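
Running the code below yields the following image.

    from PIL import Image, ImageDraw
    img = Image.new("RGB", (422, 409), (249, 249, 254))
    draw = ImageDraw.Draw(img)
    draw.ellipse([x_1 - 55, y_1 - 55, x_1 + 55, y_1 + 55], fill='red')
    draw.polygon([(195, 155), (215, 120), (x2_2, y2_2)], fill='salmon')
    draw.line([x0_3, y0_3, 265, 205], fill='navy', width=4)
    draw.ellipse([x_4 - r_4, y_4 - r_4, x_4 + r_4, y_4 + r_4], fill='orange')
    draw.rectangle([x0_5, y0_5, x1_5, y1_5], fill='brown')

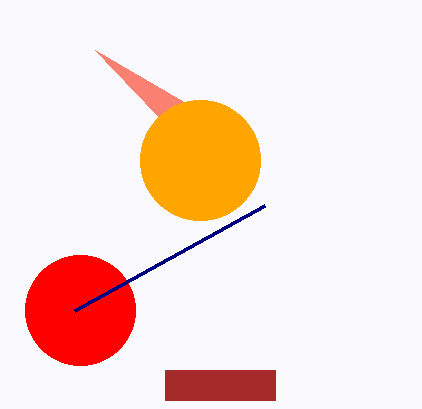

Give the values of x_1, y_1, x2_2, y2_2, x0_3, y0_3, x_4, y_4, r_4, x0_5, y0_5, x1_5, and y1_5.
x_1 = 80
y_1 = 310
x2_2 = 95
y2_2 = 50
x0_3 = 75
y0_3 = 310
x_4 = 200
y_4 = 160
r_4 = 60
x0_5 = 165
y0_5 = 370
x1_5 = 275
y1_5 = 400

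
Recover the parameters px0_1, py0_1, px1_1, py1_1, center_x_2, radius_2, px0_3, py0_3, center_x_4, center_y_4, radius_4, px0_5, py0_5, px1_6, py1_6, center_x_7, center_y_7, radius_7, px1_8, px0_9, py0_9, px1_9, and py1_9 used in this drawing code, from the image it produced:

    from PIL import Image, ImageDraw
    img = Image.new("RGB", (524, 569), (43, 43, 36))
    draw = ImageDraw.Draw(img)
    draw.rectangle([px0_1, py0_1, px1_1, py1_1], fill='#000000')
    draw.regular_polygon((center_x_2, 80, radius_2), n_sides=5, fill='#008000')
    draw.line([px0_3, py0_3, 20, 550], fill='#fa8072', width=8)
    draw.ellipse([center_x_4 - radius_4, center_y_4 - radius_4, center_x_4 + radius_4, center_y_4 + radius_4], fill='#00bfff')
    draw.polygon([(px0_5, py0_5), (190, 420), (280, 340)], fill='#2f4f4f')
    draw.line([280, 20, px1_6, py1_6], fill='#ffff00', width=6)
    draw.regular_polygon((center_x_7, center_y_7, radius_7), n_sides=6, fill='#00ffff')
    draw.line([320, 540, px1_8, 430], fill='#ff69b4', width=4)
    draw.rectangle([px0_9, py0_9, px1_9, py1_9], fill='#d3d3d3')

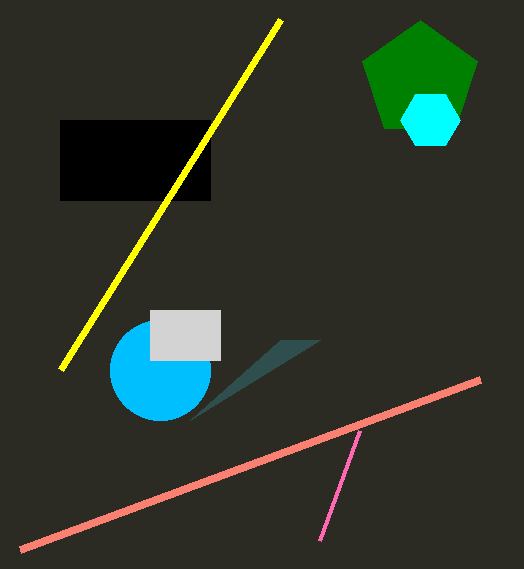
px0_1 = 60; py0_1 = 120; px1_1 = 210; py1_1 = 200; center_x_2 = 420; radius_2 = 60; px0_3 = 480; py0_3 = 380; center_x_4 = 160; center_y_4 = 370; radius_4 = 50; px0_5 = 320; py0_5 = 340; px1_6 = 60; py1_6 = 370; center_x_7 = 430; center_y_7 = 120; radius_7 = 30; px1_8 = 360; px0_9 = 150; py0_9 = 310; px1_9 = 220; py1_9 = 360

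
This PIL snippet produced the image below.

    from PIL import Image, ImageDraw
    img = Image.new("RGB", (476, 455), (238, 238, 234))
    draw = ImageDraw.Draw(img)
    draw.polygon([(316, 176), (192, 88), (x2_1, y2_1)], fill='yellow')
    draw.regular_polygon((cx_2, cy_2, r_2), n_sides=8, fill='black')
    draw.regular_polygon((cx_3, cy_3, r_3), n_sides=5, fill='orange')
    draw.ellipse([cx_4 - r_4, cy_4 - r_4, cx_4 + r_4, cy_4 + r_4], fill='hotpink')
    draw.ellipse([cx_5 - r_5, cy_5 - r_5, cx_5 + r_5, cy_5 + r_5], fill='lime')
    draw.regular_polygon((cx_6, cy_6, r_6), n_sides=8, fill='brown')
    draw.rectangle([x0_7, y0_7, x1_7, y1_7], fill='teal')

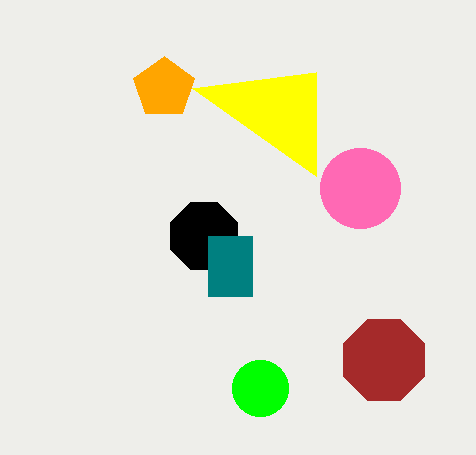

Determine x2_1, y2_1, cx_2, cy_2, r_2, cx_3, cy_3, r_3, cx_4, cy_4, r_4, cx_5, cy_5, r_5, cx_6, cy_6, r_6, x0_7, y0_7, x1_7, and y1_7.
x2_1 = 316
y2_1 = 72
cx_2 = 204
cy_2 = 236
r_2 = 36
cx_3 = 164
cy_3 = 88
r_3 = 32
cx_4 = 360
cy_4 = 188
r_4 = 40
cx_5 = 260
cy_5 = 388
r_5 = 28
cx_6 = 384
cy_6 = 360
r_6 = 44
x0_7 = 208
y0_7 = 236
x1_7 = 252
y1_7 = 296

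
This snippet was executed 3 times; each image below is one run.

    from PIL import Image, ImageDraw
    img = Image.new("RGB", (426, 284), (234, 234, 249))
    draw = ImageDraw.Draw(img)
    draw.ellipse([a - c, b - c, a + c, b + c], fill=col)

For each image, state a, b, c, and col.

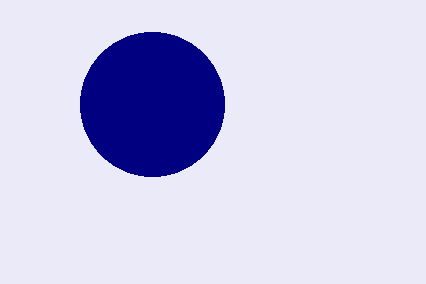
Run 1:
a = 152
b = 104
c = 72
col = 'navy'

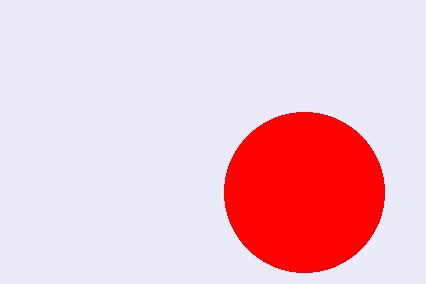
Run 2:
a = 304
b = 192
c = 80
col = 'red'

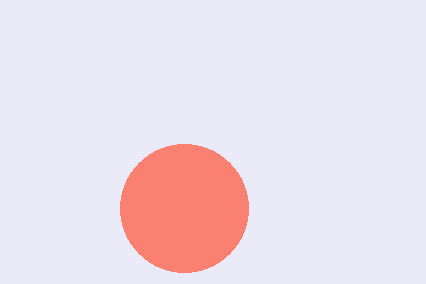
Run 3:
a = 184, b = 208, c = 64, col = 'salmon'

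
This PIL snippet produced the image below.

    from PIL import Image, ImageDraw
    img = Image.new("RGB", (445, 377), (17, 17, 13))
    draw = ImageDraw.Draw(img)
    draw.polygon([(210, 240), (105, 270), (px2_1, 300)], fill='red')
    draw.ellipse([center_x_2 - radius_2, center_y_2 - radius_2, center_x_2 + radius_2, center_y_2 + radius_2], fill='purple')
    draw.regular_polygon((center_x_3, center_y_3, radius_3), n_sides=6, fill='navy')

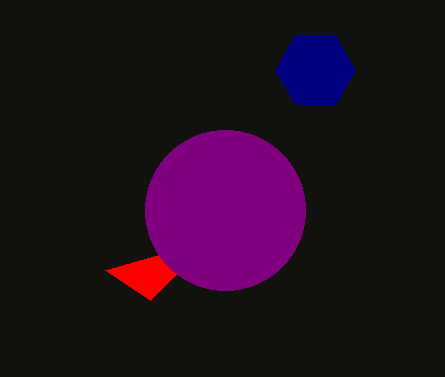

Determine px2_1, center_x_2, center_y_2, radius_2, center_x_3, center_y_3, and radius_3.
px2_1 = 150; center_x_2 = 225; center_y_2 = 210; radius_2 = 80; center_x_3 = 315; center_y_3 = 70; radius_3 = 40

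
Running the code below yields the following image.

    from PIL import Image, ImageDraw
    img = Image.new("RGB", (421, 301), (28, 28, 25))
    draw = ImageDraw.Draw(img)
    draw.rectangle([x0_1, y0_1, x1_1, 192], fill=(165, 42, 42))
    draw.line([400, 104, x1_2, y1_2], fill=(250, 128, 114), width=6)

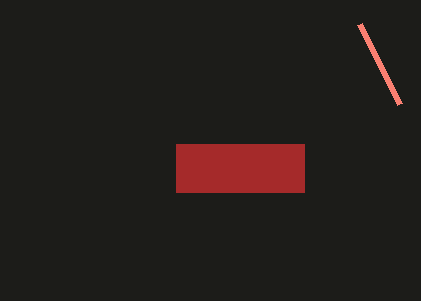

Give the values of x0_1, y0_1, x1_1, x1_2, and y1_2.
x0_1 = 176
y0_1 = 144
x1_1 = 304
x1_2 = 360
y1_2 = 24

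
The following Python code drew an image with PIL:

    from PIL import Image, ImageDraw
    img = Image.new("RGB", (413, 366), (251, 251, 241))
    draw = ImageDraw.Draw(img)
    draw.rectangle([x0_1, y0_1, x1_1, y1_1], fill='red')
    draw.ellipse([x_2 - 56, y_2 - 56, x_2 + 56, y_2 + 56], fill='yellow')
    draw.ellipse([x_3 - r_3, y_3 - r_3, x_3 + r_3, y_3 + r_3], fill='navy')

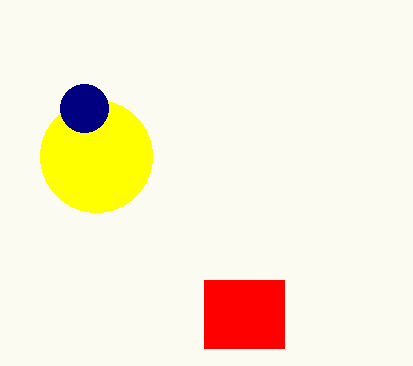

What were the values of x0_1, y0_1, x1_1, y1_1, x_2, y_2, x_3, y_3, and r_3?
x0_1 = 204, y0_1 = 280, x1_1 = 284, y1_1 = 348, x_2 = 96, y_2 = 156, x_3 = 84, y_3 = 108, r_3 = 24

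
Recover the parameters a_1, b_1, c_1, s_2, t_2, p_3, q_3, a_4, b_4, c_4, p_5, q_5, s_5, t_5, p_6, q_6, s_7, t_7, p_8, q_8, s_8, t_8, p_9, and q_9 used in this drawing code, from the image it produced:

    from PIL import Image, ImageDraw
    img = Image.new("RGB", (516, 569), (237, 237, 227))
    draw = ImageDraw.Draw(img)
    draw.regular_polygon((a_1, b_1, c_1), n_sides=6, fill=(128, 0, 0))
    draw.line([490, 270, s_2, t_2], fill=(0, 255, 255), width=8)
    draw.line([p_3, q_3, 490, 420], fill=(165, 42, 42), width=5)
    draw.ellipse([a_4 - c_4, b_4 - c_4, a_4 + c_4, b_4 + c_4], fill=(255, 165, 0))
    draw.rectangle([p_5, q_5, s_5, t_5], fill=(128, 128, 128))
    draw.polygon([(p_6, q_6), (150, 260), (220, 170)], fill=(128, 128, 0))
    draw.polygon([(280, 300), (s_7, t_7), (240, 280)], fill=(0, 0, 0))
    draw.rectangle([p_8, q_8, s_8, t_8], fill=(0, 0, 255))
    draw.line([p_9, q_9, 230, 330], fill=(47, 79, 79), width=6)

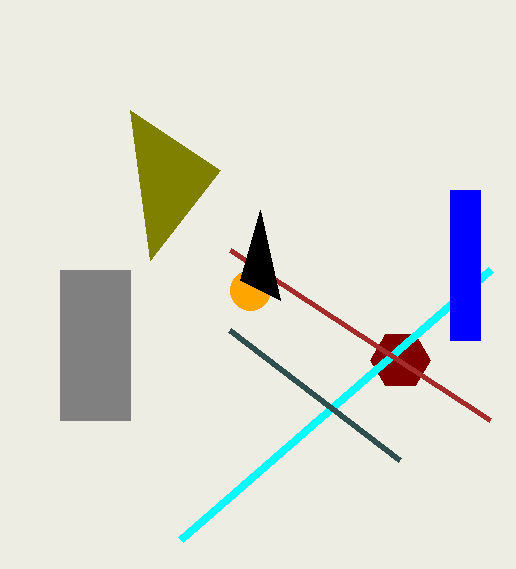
a_1 = 400; b_1 = 360; c_1 = 30; s_2 = 180; t_2 = 540; p_3 = 230; q_3 = 250; a_4 = 250; b_4 = 290; c_4 = 20; p_5 = 60; q_5 = 270; s_5 = 130; t_5 = 420; p_6 = 130; q_6 = 110; s_7 = 260; t_7 = 210; p_8 = 450; q_8 = 190; s_8 = 480; t_8 = 340; p_9 = 400; q_9 = 460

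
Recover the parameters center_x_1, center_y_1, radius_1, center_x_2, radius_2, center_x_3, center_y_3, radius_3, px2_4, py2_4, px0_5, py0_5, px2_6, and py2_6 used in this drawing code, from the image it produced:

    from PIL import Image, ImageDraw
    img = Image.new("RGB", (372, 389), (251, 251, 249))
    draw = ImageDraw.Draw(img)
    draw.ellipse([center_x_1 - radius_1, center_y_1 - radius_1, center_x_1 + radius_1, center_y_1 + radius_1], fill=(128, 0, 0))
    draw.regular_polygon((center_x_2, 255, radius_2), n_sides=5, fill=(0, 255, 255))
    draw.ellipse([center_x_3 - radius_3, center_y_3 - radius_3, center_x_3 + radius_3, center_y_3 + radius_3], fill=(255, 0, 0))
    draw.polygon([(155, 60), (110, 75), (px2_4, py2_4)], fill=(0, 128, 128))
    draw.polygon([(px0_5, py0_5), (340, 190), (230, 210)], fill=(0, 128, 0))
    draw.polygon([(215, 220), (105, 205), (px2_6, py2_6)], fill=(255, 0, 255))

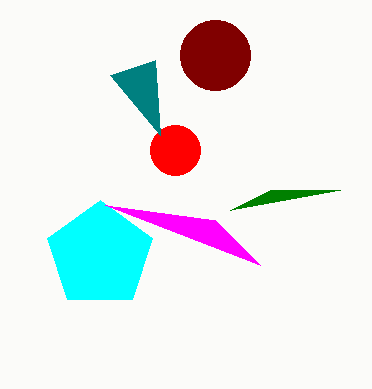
center_x_1 = 215
center_y_1 = 55
radius_1 = 35
center_x_2 = 100
radius_2 = 55
center_x_3 = 175
center_y_3 = 150
radius_3 = 25
px2_4 = 160
py2_4 = 135
px0_5 = 270
py0_5 = 190
px2_6 = 260
py2_6 = 265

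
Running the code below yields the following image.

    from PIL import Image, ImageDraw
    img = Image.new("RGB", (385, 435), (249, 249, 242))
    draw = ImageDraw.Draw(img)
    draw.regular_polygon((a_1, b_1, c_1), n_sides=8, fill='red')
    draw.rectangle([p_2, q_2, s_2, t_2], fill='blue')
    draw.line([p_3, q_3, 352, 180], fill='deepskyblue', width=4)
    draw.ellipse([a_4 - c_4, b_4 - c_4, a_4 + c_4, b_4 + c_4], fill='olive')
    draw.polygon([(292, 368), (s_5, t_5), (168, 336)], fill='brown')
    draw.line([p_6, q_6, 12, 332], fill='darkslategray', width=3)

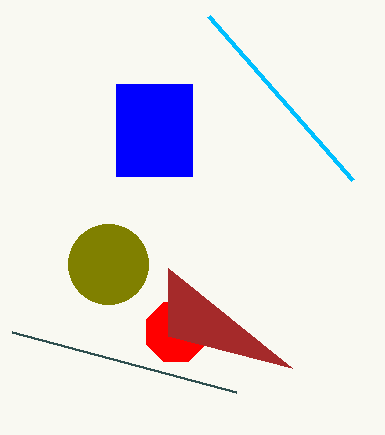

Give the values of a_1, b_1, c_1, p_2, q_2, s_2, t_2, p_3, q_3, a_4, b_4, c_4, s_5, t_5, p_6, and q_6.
a_1 = 176, b_1 = 332, c_1 = 32, p_2 = 116, q_2 = 84, s_2 = 192, t_2 = 176, p_3 = 208, q_3 = 16, a_4 = 108, b_4 = 264, c_4 = 40, s_5 = 168, t_5 = 268, p_6 = 236, q_6 = 392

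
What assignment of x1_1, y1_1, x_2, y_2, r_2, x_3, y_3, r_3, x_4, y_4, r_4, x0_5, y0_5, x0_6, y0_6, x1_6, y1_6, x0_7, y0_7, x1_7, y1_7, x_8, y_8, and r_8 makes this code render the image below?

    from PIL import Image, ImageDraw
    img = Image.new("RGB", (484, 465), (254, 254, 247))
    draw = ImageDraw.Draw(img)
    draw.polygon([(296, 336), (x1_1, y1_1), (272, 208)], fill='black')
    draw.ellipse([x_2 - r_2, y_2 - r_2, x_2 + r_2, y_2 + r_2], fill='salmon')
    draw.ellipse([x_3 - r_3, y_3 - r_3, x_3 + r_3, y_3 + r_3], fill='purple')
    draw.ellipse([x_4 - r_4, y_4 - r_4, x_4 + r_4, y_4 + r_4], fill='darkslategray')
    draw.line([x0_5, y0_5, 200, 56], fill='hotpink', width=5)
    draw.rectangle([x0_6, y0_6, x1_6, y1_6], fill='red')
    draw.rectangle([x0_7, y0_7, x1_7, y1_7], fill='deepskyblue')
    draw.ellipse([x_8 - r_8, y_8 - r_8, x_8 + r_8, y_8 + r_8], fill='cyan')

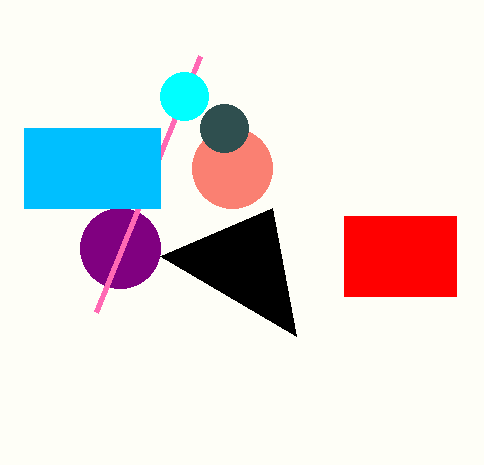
x1_1 = 160, y1_1 = 256, x_2 = 232, y_2 = 168, r_2 = 40, x_3 = 120, y_3 = 248, r_3 = 40, x_4 = 224, y_4 = 128, r_4 = 24, x0_5 = 96, y0_5 = 312, x0_6 = 344, y0_6 = 216, x1_6 = 456, y1_6 = 296, x0_7 = 24, y0_7 = 128, x1_7 = 160, y1_7 = 208, x_8 = 184, y_8 = 96, r_8 = 24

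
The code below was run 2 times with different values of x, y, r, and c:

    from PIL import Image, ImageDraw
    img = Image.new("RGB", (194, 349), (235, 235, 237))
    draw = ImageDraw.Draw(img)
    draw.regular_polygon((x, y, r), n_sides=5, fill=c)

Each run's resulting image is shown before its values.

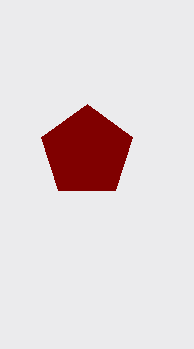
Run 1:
x = 87, y = 152, r = 48, c = 'maroon'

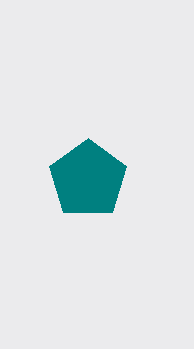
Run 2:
x = 88
y = 179
r = 41
c = 'teal'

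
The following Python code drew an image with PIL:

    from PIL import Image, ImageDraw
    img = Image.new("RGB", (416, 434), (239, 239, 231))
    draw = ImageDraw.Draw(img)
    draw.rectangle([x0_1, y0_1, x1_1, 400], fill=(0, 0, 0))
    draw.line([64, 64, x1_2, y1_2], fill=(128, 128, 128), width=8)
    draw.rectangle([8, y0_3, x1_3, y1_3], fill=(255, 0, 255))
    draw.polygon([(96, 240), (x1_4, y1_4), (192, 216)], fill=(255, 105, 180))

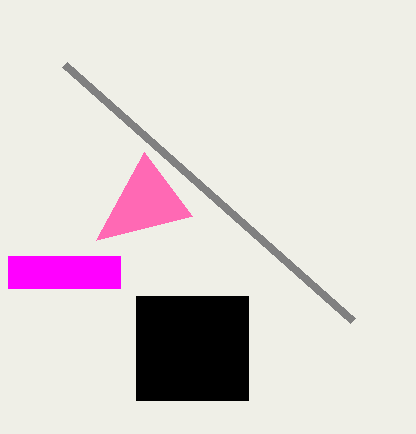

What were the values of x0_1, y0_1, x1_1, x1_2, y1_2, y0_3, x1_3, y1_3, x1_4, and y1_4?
x0_1 = 136; y0_1 = 296; x1_1 = 248; x1_2 = 352; y1_2 = 320; y0_3 = 256; x1_3 = 120; y1_3 = 288; x1_4 = 144; y1_4 = 152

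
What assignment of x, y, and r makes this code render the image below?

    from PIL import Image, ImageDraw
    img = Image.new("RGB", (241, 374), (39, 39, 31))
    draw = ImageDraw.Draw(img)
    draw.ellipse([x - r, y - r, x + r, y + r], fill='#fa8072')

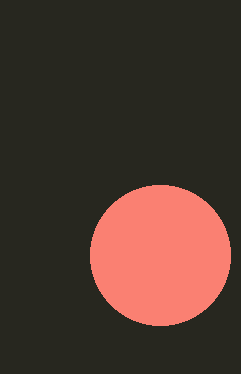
x = 160; y = 255; r = 70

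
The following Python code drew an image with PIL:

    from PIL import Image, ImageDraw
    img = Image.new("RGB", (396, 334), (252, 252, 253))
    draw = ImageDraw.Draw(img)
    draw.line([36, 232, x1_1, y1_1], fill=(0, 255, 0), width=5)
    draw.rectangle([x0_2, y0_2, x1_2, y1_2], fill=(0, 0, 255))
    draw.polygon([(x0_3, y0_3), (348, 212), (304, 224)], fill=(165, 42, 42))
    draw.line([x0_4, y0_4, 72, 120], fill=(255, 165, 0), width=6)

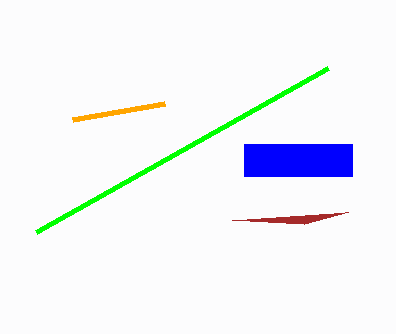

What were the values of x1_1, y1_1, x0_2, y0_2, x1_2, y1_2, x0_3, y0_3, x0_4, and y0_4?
x1_1 = 328; y1_1 = 68; x0_2 = 244; y0_2 = 144; x1_2 = 352; y1_2 = 176; x0_3 = 232; y0_3 = 220; x0_4 = 164; y0_4 = 104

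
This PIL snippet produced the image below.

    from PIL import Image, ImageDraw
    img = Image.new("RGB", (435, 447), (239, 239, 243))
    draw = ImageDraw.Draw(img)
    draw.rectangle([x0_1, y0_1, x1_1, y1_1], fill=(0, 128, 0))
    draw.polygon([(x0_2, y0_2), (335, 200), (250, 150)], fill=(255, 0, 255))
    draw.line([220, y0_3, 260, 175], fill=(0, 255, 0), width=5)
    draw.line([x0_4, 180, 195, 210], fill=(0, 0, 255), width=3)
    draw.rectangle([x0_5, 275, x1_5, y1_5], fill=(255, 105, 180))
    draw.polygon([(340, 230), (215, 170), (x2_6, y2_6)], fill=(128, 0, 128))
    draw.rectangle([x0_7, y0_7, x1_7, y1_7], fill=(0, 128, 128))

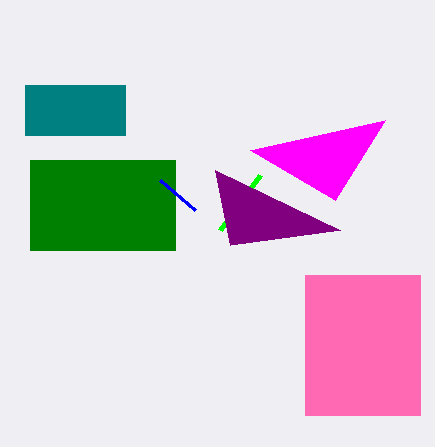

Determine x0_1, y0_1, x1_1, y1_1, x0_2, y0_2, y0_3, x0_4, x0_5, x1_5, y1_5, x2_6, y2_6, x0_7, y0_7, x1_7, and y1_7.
x0_1 = 30, y0_1 = 160, x1_1 = 175, y1_1 = 250, x0_2 = 385, y0_2 = 120, y0_3 = 230, x0_4 = 160, x0_5 = 305, x1_5 = 420, y1_5 = 415, x2_6 = 230, y2_6 = 245, x0_7 = 25, y0_7 = 85, x1_7 = 125, y1_7 = 135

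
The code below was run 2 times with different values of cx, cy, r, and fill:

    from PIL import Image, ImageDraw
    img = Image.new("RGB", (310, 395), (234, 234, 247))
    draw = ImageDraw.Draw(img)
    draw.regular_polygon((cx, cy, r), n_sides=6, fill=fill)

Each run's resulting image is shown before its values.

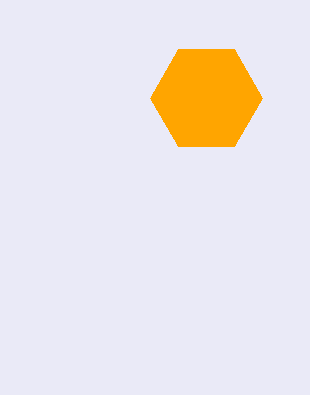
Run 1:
cx = 206, cy = 98, r = 56, fill = 'orange'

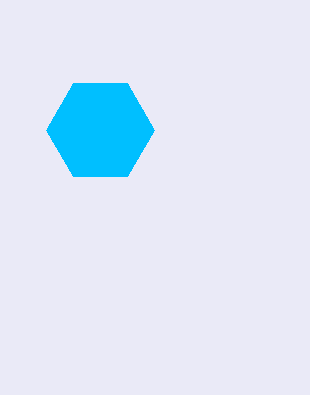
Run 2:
cx = 100
cy = 130
r = 54
fill = 'deepskyblue'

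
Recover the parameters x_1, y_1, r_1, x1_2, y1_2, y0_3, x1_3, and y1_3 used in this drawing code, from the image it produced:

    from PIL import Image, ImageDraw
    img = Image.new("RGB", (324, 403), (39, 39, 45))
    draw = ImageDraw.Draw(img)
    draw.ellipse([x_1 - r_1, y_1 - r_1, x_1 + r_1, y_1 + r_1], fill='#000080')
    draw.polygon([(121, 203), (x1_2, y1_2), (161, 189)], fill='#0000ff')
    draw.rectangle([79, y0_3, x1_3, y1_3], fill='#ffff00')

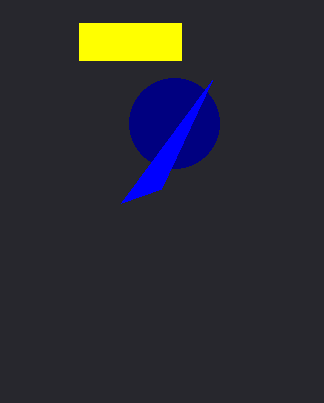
x_1 = 174, y_1 = 123, r_1 = 45, x1_2 = 212, y1_2 = 80, y0_3 = 23, x1_3 = 181, y1_3 = 60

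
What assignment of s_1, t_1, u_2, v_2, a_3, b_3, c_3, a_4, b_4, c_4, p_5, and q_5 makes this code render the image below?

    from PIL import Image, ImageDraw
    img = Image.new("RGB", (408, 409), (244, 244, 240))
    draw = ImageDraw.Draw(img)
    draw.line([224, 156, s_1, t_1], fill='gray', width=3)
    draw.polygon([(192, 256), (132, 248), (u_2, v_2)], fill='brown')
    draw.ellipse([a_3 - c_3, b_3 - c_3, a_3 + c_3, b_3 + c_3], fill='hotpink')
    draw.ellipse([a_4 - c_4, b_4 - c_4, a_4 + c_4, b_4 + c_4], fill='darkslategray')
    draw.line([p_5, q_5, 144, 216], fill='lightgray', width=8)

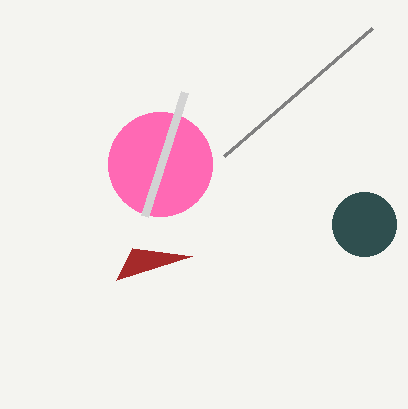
s_1 = 372
t_1 = 28
u_2 = 116
v_2 = 280
a_3 = 160
b_3 = 164
c_3 = 52
a_4 = 364
b_4 = 224
c_4 = 32
p_5 = 184
q_5 = 92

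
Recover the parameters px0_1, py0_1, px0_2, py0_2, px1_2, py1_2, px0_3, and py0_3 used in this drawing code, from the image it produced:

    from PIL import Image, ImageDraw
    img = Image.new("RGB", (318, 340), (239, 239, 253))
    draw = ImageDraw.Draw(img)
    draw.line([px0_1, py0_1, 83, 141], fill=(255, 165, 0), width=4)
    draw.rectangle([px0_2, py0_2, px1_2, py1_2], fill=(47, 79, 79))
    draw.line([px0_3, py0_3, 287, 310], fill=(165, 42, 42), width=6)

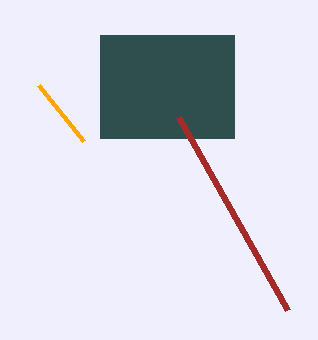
px0_1 = 38, py0_1 = 85, px0_2 = 100, py0_2 = 35, px1_2 = 234, py1_2 = 138, px0_3 = 178, py0_3 = 117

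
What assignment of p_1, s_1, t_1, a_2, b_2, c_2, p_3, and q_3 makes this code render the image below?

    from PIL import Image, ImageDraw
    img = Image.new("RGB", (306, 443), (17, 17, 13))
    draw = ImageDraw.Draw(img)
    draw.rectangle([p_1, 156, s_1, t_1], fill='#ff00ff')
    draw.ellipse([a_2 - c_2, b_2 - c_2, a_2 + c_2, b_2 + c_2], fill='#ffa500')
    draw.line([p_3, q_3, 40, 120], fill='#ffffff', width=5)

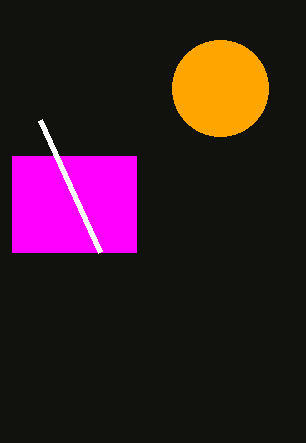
p_1 = 12; s_1 = 136; t_1 = 252; a_2 = 220; b_2 = 88; c_2 = 48; p_3 = 100; q_3 = 252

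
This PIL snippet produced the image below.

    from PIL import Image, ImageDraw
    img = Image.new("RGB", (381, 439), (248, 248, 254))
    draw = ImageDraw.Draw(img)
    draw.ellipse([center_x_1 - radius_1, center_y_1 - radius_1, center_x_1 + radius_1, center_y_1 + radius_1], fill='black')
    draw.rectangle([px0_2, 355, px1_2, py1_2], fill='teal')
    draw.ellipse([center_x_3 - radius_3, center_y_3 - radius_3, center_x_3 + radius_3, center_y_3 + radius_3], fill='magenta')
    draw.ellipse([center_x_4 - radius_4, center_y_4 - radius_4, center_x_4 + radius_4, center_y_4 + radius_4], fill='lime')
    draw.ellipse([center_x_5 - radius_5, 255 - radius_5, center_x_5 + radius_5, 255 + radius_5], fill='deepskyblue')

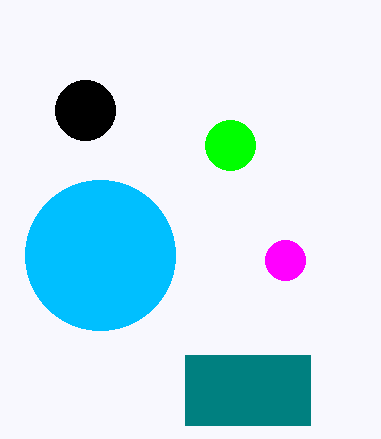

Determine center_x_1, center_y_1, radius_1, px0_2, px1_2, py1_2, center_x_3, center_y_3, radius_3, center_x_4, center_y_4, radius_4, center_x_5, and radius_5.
center_x_1 = 85, center_y_1 = 110, radius_1 = 30, px0_2 = 185, px1_2 = 310, py1_2 = 425, center_x_3 = 285, center_y_3 = 260, radius_3 = 20, center_x_4 = 230, center_y_4 = 145, radius_4 = 25, center_x_5 = 100, radius_5 = 75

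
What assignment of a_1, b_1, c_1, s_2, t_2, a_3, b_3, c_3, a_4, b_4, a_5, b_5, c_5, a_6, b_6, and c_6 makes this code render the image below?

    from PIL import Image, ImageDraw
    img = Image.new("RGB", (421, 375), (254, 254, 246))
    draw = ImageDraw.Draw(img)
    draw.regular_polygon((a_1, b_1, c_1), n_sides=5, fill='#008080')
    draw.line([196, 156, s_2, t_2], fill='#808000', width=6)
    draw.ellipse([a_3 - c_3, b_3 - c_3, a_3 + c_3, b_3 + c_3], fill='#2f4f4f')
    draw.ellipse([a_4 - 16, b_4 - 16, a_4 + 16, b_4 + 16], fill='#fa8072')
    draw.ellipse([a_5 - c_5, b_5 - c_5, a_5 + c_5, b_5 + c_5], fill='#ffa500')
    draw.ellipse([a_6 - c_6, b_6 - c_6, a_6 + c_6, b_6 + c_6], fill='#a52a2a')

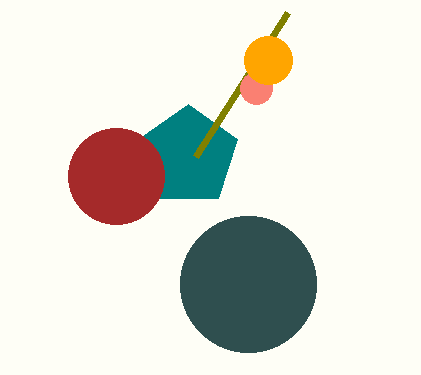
a_1 = 188, b_1 = 156, c_1 = 52, s_2 = 288, t_2 = 12, a_3 = 248, b_3 = 284, c_3 = 68, a_4 = 256, b_4 = 88, a_5 = 268, b_5 = 60, c_5 = 24, a_6 = 116, b_6 = 176, c_6 = 48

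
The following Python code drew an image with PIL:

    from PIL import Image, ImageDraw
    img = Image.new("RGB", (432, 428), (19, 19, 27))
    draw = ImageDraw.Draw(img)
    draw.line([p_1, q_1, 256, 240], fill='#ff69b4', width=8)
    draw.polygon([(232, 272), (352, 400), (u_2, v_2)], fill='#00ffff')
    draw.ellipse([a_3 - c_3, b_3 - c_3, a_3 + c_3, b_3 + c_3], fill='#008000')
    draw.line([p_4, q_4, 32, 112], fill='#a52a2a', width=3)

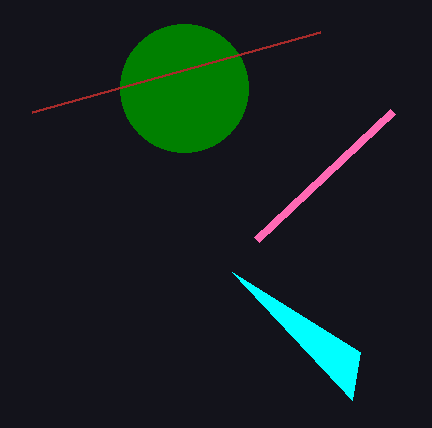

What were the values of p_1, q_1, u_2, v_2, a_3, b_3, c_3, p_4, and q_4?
p_1 = 392; q_1 = 112; u_2 = 360; v_2 = 352; a_3 = 184; b_3 = 88; c_3 = 64; p_4 = 320; q_4 = 32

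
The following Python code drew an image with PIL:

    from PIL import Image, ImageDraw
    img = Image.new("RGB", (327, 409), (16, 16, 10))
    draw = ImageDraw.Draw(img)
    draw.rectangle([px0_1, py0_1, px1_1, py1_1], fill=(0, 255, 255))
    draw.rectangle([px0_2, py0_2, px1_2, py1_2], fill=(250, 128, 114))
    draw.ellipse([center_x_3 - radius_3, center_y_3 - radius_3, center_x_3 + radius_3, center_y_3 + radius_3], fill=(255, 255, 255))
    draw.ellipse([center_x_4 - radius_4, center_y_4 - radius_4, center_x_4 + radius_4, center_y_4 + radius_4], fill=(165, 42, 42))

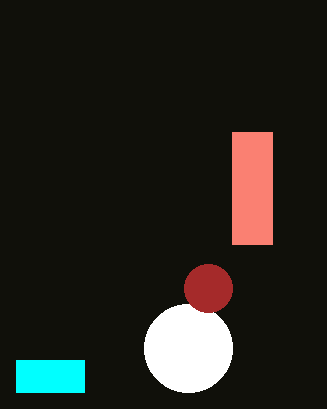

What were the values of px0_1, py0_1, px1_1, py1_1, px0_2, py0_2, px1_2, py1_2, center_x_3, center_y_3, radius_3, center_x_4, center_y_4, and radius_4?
px0_1 = 16
py0_1 = 360
px1_1 = 84
py1_1 = 392
px0_2 = 232
py0_2 = 132
px1_2 = 272
py1_2 = 244
center_x_3 = 188
center_y_3 = 348
radius_3 = 44
center_x_4 = 208
center_y_4 = 288
radius_4 = 24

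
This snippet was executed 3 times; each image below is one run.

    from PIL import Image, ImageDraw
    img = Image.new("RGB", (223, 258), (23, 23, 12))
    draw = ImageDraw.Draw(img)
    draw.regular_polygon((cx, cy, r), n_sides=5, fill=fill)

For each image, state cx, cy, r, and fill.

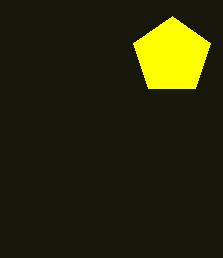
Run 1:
cx = 172
cy = 56
r = 40
fill = 'yellow'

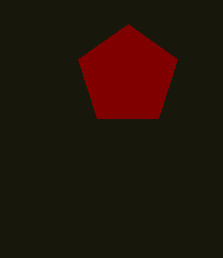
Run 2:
cx = 128; cy = 76; r = 52; fill = 'maroon'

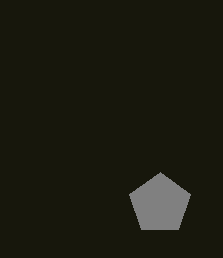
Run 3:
cx = 160; cy = 204; r = 32; fill = 'gray'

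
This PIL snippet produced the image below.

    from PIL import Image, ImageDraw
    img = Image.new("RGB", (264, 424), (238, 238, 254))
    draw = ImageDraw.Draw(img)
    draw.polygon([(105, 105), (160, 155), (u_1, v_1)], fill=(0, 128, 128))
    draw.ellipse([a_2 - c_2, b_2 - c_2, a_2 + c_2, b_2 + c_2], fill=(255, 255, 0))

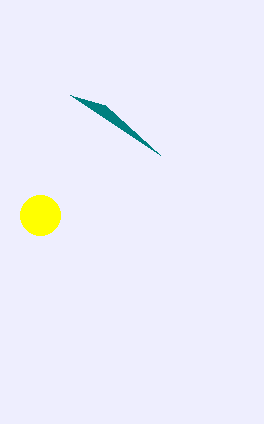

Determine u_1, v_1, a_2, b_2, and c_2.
u_1 = 70
v_1 = 95
a_2 = 40
b_2 = 215
c_2 = 20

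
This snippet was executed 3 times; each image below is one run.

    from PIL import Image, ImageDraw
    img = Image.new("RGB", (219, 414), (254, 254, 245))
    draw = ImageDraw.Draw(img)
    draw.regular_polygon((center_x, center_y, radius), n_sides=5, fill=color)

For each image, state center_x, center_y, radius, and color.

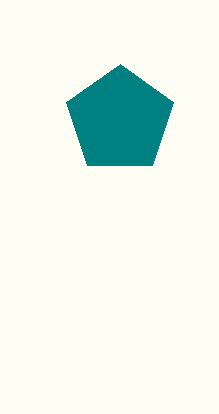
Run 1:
center_x = 120; center_y = 120; radius = 56; color = 'teal'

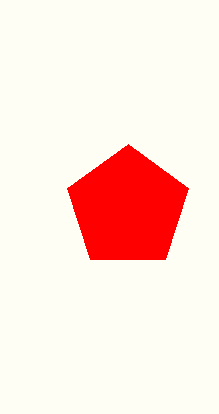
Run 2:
center_x = 128; center_y = 208; radius = 64; color = 'red'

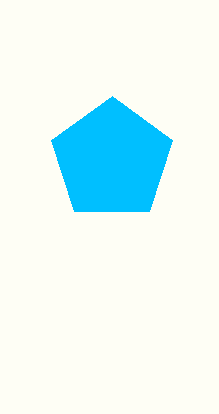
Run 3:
center_x = 112; center_y = 160; radius = 64; color = 'deepskyblue'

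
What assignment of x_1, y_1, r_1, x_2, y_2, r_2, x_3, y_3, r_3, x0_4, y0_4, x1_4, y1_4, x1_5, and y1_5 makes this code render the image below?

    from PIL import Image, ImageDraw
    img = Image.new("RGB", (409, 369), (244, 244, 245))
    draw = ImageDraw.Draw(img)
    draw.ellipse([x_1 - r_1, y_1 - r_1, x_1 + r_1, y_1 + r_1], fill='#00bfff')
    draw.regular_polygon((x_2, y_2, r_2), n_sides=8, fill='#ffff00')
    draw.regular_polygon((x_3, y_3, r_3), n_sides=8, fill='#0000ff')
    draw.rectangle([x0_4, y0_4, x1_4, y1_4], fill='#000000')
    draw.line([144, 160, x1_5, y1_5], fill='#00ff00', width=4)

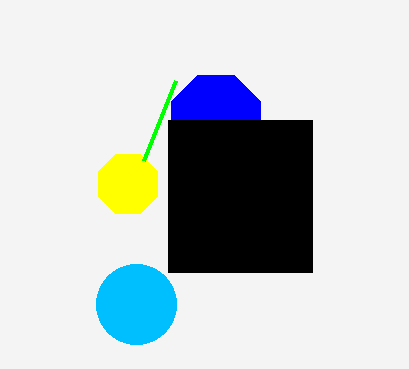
x_1 = 136
y_1 = 304
r_1 = 40
x_2 = 128
y_2 = 184
r_2 = 32
x_3 = 216
y_3 = 120
r_3 = 48
x0_4 = 168
y0_4 = 120
x1_4 = 312
y1_4 = 272
x1_5 = 176
y1_5 = 80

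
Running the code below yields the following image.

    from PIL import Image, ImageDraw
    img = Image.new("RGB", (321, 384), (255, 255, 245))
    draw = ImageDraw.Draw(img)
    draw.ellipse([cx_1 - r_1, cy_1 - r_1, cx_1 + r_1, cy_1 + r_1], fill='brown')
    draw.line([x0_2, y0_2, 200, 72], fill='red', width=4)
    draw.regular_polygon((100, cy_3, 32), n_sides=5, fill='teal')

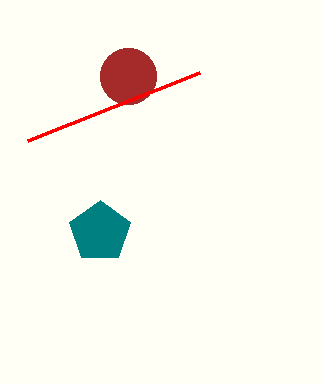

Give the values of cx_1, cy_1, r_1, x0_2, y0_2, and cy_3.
cx_1 = 128; cy_1 = 76; r_1 = 28; x0_2 = 28; y0_2 = 140; cy_3 = 232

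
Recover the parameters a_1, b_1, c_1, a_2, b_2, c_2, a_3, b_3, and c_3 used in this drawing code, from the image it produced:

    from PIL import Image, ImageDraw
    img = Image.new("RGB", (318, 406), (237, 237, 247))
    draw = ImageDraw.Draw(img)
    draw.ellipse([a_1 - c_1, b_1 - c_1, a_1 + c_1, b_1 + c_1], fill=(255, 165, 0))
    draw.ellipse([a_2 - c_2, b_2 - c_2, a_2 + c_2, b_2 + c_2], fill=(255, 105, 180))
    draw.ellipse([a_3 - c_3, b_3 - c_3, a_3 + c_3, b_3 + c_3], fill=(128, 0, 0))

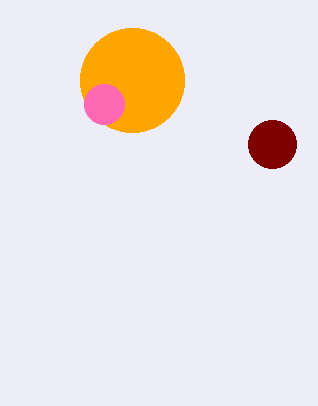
a_1 = 132
b_1 = 80
c_1 = 52
a_2 = 104
b_2 = 104
c_2 = 20
a_3 = 272
b_3 = 144
c_3 = 24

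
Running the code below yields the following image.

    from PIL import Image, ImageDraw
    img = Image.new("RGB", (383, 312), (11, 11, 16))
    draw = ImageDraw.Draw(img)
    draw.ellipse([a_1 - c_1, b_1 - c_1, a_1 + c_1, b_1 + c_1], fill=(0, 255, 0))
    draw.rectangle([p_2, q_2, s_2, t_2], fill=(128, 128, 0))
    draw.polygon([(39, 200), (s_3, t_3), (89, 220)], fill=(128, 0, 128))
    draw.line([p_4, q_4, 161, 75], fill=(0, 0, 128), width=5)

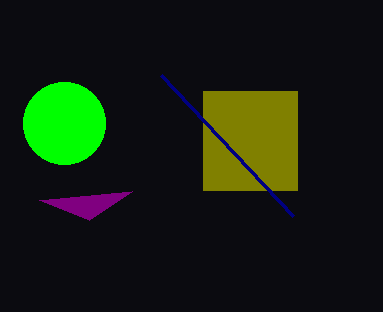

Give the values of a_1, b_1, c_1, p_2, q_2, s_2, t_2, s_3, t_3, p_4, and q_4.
a_1 = 64
b_1 = 123
c_1 = 41
p_2 = 203
q_2 = 91
s_2 = 297
t_2 = 190
s_3 = 132
t_3 = 191
p_4 = 293
q_4 = 216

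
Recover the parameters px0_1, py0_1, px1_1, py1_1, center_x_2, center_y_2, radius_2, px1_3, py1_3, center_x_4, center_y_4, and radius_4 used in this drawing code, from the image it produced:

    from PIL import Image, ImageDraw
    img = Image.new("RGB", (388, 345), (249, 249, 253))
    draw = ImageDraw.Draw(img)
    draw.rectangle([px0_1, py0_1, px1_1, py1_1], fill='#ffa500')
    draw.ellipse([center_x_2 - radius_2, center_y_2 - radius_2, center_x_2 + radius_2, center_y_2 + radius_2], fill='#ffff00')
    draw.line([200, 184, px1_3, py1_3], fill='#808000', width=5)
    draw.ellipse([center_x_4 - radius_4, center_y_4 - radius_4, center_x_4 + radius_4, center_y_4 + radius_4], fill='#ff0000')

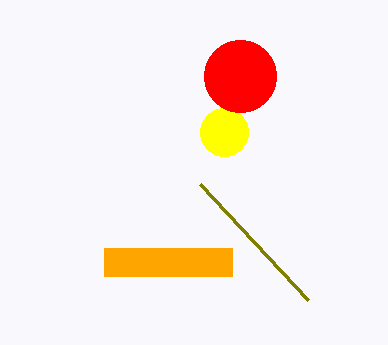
px0_1 = 104; py0_1 = 248; px1_1 = 232; py1_1 = 276; center_x_2 = 224; center_y_2 = 132; radius_2 = 24; px1_3 = 308; py1_3 = 300; center_x_4 = 240; center_y_4 = 76; radius_4 = 36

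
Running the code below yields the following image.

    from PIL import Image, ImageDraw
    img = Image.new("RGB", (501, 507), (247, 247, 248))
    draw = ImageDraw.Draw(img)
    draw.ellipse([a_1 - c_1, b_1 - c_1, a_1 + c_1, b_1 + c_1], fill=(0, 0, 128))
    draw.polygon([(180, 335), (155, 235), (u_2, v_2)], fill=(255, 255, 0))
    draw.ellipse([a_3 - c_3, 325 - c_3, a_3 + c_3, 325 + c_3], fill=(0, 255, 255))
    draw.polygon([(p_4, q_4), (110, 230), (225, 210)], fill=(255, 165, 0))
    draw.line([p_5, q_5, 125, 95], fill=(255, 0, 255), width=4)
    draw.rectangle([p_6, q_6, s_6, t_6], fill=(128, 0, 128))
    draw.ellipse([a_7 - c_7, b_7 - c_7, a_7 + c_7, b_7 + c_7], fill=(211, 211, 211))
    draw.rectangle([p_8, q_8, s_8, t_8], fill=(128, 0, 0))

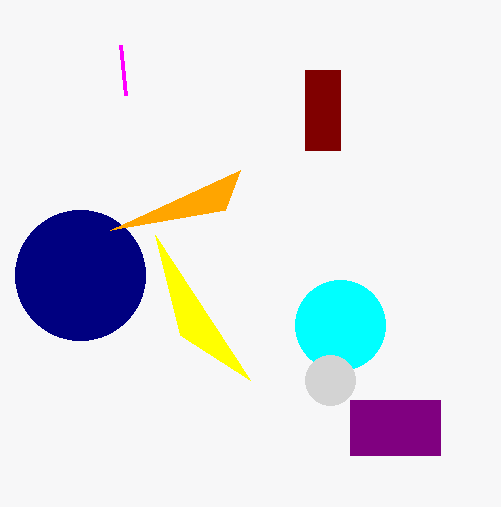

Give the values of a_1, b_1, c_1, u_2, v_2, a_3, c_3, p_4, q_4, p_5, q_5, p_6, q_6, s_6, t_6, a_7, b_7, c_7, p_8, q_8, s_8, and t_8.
a_1 = 80
b_1 = 275
c_1 = 65
u_2 = 250
v_2 = 380
a_3 = 340
c_3 = 45
p_4 = 240
q_4 = 170
p_5 = 120
q_5 = 45
p_6 = 350
q_6 = 400
s_6 = 440
t_6 = 455
a_7 = 330
b_7 = 380
c_7 = 25
p_8 = 305
q_8 = 70
s_8 = 340
t_8 = 150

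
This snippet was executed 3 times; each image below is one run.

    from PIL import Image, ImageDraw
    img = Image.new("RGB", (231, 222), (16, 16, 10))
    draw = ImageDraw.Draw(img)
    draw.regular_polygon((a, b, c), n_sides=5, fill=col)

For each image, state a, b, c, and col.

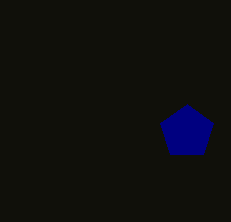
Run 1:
a = 187
b = 132
c = 28
col = 'navy'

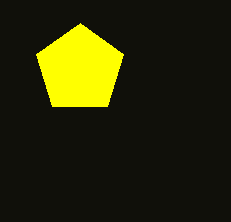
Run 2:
a = 80, b = 69, c = 46, col = 'yellow'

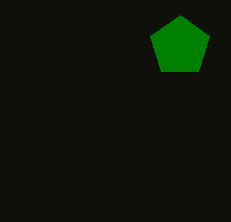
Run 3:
a = 180; b = 46; c = 31; col = 'green'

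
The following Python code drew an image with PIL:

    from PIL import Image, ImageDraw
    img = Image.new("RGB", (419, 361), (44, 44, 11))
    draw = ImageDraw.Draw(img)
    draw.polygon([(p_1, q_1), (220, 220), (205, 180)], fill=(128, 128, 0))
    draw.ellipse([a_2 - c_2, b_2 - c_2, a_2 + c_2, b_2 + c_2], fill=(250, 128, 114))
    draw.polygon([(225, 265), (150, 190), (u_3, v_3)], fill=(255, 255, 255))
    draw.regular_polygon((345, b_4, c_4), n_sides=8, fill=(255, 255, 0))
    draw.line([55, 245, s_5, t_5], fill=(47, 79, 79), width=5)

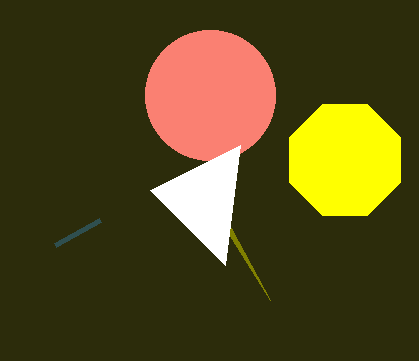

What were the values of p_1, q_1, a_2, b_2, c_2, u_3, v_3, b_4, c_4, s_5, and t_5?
p_1 = 270; q_1 = 300; a_2 = 210; b_2 = 95; c_2 = 65; u_3 = 240; v_3 = 145; b_4 = 160; c_4 = 60; s_5 = 100; t_5 = 220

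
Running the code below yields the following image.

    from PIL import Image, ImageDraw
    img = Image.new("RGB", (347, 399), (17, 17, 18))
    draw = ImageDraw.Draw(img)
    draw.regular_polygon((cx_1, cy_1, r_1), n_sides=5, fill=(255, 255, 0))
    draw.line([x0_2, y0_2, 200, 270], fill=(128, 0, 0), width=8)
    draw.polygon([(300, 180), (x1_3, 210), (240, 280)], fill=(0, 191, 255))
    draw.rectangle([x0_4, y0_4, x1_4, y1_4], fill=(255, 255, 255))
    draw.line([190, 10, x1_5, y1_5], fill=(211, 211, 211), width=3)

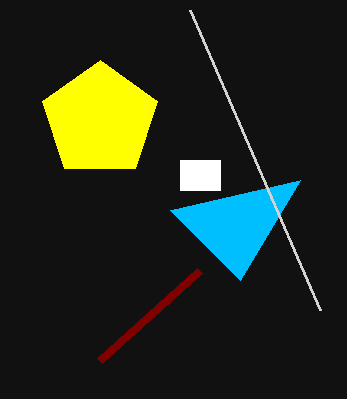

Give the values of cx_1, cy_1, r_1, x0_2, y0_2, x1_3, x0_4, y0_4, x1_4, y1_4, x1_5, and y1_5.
cx_1 = 100; cy_1 = 120; r_1 = 60; x0_2 = 100; y0_2 = 360; x1_3 = 170; x0_4 = 180; y0_4 = 160; x1_4 = 220; y1_4 = 190; x1_5 = 320; y1_5 = 310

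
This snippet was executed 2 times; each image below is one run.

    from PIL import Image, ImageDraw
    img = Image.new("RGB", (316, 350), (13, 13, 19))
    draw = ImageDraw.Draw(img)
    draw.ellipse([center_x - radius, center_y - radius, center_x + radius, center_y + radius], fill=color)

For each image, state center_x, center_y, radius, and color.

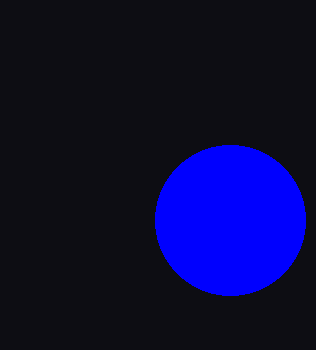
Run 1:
center_x = 230
center_y = 220
radius = 75
color = 'blue'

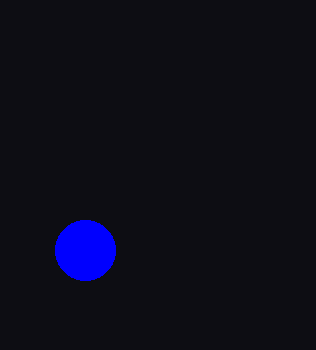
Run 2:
center_x = 85; center_y = 250; radius = 30; color = 'blue'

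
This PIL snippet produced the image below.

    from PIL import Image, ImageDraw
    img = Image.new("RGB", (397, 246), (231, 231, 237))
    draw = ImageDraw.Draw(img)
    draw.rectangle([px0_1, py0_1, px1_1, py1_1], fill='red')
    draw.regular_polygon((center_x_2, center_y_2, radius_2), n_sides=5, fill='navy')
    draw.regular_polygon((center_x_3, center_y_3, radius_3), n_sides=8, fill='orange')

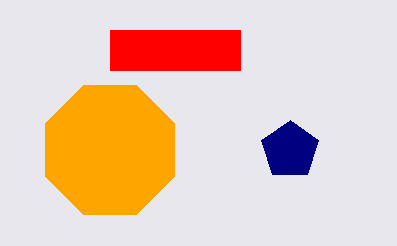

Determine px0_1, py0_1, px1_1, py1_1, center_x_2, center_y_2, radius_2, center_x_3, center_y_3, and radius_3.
px0_1 = 110; py0_1 = 30; px1_1 = 240; py1_1 = 70; center_x_2 = 290; center_y_2 = 150; radius_2 = 30; center_x_3 = 110; center_y_3 = 150; radius_3 = 70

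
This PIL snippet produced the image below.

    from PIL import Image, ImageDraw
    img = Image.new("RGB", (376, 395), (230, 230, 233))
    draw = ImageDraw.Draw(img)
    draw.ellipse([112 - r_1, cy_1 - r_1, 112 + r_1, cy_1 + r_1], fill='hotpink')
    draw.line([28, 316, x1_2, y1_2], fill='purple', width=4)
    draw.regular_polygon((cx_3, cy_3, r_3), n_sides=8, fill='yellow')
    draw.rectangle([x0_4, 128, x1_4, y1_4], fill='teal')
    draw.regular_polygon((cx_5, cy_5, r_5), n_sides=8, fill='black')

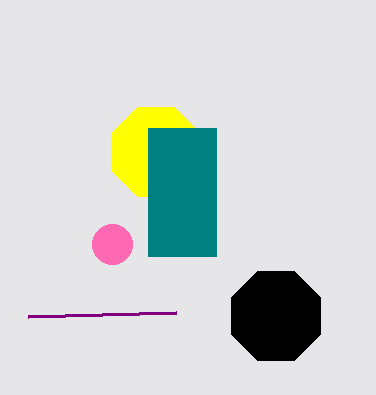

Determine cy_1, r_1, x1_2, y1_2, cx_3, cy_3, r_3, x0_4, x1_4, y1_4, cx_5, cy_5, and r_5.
cy_1 = 244, r_1 = 20, x1_2 = 176, y1_2 = 312, cx_3 = 156, cy_3 = 152, r_3 = 48, x0_4 = 148, x1_4 = 216, y1_4 = 256, cx_5 = 276, cy_5 = 316, r_5 = 48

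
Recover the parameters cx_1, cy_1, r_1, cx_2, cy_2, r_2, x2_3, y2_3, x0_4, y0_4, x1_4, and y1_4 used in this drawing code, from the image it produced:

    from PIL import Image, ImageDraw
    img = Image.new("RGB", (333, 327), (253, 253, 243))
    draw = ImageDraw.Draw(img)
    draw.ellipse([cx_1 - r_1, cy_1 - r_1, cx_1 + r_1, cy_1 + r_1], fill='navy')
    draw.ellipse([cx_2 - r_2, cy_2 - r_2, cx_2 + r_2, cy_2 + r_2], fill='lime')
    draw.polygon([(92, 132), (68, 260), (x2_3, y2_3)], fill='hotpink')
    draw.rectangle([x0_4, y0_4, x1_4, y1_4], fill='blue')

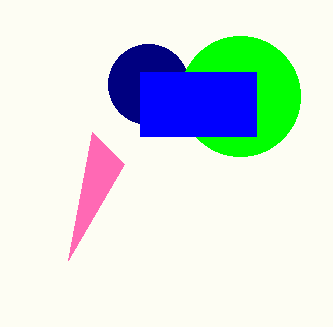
cx_1 = 148
cy_1 = 84
r_1 = 40
cx_2 = 240
cy_2 = 96
r_2 = 60
x2_3 = 124
y2_3 = 164
x0_4 = 140
y0_4 = 72
x1_4 = 256
y1_4 = 136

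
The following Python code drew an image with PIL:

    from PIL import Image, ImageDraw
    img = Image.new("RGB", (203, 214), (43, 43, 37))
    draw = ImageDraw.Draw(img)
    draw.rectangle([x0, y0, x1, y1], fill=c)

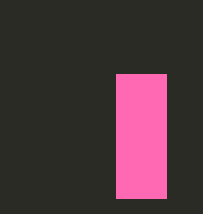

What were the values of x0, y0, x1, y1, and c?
x0 = 116; y0 = 74; x1 = 166; y1 = 198; c = 'hotpink'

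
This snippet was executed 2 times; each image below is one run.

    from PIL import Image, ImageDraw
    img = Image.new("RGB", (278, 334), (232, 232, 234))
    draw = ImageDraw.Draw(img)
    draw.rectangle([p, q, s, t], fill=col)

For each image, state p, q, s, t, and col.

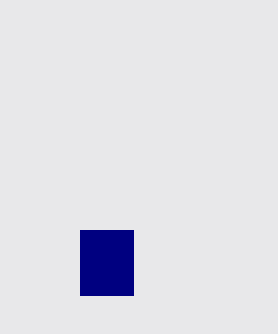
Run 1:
p = 80, q = 230, s = 133, t = 295, col = 'navy'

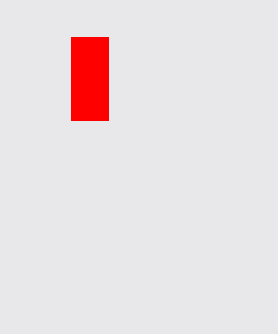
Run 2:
p = 71, q = 37, s = 108, t = 120, col = 'red'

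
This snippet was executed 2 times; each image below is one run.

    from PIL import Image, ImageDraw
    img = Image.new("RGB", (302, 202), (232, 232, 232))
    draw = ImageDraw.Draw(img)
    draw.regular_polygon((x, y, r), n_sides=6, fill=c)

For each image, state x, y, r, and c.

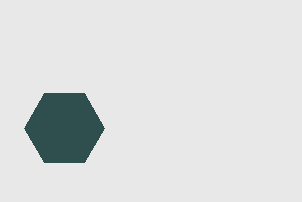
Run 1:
x = 64, y = 128, r = 40, c = 'darkslategray'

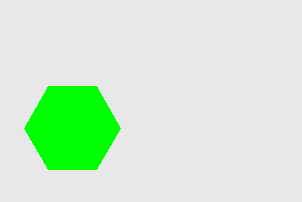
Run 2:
x = 72, y = 128, r = 48, c = 'lime'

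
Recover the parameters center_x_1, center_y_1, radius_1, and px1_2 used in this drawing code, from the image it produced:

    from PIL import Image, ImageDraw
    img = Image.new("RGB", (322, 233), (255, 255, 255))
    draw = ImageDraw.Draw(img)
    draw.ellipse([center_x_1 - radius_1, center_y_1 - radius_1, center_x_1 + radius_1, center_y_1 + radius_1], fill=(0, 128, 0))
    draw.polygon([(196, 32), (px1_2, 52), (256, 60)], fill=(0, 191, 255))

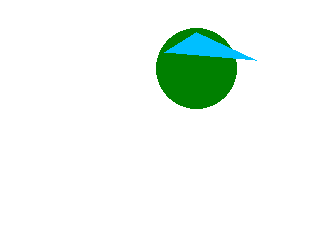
center_x_1 = 196, center_y_1 = 68, radius_1 = 40, px1_2 = 164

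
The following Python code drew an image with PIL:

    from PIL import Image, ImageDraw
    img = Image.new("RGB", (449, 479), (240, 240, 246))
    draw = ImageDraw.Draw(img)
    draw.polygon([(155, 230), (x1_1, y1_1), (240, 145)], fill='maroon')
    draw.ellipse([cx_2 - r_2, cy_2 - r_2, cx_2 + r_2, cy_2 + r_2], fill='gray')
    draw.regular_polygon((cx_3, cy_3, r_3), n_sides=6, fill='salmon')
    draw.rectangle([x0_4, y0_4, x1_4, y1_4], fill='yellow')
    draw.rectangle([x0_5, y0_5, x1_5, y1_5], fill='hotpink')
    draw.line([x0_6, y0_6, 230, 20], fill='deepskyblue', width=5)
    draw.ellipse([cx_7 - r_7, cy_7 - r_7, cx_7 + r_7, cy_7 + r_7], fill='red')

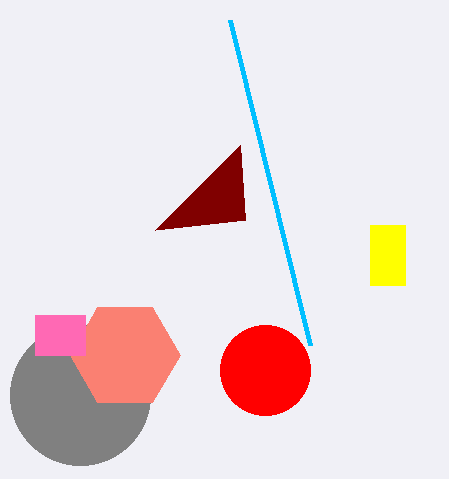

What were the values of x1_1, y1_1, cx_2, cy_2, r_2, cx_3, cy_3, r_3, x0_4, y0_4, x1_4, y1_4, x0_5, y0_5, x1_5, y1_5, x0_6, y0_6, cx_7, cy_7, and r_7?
x1_1 = 245
y1_1 = 220
cx_2 = 80
cy_2 = 395
r_2 = 70
cx_3 = 125
cy_3 = 355
r_3 = 55
x0_4 = 370
y0_4 = 225
x1_4 = 405
y1_4 = 285
x0_5 = 35
y0_5 = 315
x1_5 = 85
y1_5 = 355
x0_6 = 310
y0_6 = 345
cx_7 = 265
cy_7 = 370
r_7 = 45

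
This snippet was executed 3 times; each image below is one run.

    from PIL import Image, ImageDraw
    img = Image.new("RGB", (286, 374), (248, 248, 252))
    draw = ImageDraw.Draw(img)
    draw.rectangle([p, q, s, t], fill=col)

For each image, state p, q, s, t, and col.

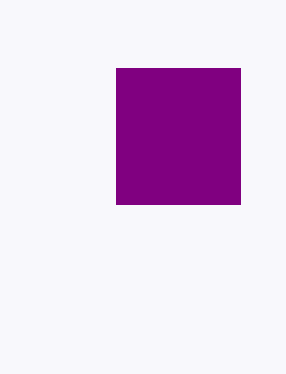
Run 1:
p = 116
q = 68
s = 240
t = 204
col = 'purple'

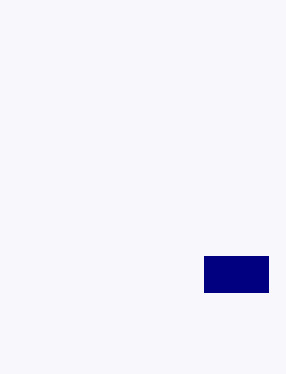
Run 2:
p = 204, q = 256, s = 268, t = 292, col = 'navy'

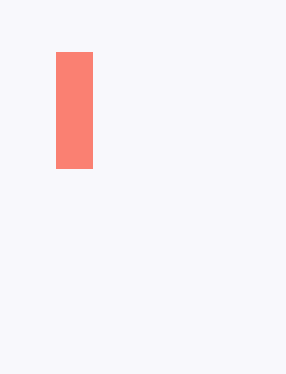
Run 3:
p = 56, q = 52, s = 92, t = 168, col = 'salmon'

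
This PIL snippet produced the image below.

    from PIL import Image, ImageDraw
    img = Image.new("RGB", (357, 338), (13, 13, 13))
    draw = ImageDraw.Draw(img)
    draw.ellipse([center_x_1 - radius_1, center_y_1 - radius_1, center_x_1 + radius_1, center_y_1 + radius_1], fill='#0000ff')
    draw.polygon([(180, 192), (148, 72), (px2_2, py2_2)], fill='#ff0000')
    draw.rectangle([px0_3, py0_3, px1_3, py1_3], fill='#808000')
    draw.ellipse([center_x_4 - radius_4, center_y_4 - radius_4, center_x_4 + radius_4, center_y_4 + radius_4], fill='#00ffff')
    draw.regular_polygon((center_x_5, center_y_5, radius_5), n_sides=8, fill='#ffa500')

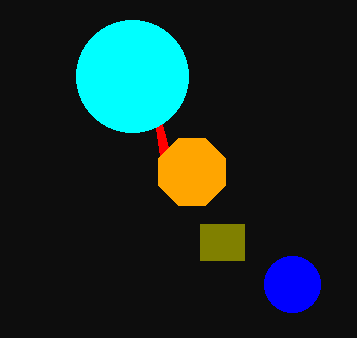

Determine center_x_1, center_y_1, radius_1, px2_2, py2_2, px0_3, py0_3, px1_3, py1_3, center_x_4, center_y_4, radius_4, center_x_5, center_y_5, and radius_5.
center_x_1 = 292; center_y_1 = 284; radius_1 = 28; px2_2 = 160; py2_2 = 156; px0_3 = 200; py0_3 = 224; px1_3 = 244; py1_3 = 260; center_x_4 = 132; center_y_4 = 76; radius_4 = 56; center_x_5 = 192; center_y_5 = 172; radius_5 = 36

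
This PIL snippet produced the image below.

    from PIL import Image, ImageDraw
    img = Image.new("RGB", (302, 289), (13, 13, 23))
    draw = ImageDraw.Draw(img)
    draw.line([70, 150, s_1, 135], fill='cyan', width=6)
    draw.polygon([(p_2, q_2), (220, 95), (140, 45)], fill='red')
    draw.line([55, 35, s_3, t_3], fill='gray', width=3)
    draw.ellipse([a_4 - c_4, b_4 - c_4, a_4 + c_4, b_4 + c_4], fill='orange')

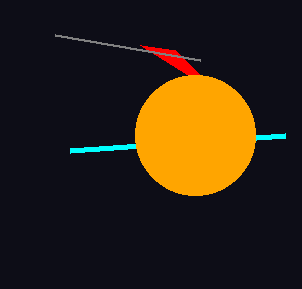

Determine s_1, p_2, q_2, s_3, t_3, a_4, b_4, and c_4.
s_1 = 285, p_2 = 175, q_2 = 50, s_3 = 200, t_3 = 60, a_4 = 195, b_4 = 135, c_4 = 60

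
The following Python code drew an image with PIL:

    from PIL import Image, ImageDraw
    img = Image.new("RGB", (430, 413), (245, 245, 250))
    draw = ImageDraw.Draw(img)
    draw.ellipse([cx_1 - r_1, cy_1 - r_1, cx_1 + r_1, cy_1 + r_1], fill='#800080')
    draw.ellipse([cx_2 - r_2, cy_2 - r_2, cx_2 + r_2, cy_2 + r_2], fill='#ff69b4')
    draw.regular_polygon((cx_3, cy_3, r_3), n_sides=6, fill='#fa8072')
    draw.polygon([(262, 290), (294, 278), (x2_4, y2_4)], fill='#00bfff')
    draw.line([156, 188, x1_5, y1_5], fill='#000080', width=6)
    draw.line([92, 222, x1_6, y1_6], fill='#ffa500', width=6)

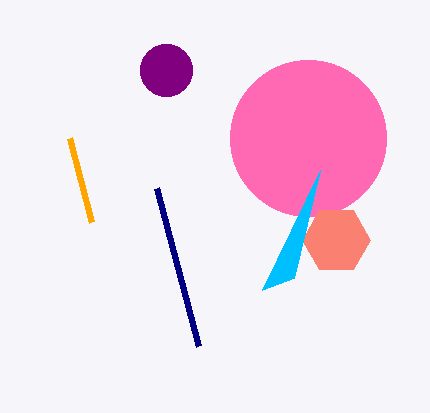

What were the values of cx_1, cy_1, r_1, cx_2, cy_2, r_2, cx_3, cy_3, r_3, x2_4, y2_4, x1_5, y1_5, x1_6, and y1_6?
cx_1 = 166
cy_1 = 70
r_1 = 26
cx_2 = 308
cy_2 = 138
r_2 = 78
cx_3 = 336
cy_3 = 240
r_3 = 34
x2_4 = 320
y2_4 = 170
x1_5 = 198
y1_5 = 346
x1_6 = 70
y1_6 = 138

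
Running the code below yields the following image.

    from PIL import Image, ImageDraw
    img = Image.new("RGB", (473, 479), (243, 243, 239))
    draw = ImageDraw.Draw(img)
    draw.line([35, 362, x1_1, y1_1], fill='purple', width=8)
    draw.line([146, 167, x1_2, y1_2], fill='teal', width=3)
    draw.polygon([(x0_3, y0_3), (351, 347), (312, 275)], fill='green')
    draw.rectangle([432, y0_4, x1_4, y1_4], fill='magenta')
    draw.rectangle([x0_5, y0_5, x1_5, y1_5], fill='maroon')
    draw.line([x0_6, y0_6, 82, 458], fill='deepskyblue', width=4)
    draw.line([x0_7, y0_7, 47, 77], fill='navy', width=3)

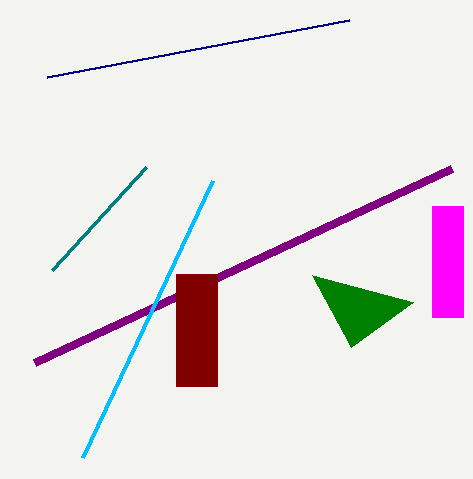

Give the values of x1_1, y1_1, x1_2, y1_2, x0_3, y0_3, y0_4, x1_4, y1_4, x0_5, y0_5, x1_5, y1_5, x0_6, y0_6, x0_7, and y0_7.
x1_1 = 452
y1_1 = 168
x1_2 = 52
y1_2 = 270
x0_3 = 413
y0_3 = 302
y0_4 = 206
x1_4 = 463
y1_4 = 317
x0_5 = 176
y0_5 = 274
x1_5 = 217
y1_5 = 386
x0_6 = 212
y0_6 = 181
x0_7 = 349
y0_7 = 20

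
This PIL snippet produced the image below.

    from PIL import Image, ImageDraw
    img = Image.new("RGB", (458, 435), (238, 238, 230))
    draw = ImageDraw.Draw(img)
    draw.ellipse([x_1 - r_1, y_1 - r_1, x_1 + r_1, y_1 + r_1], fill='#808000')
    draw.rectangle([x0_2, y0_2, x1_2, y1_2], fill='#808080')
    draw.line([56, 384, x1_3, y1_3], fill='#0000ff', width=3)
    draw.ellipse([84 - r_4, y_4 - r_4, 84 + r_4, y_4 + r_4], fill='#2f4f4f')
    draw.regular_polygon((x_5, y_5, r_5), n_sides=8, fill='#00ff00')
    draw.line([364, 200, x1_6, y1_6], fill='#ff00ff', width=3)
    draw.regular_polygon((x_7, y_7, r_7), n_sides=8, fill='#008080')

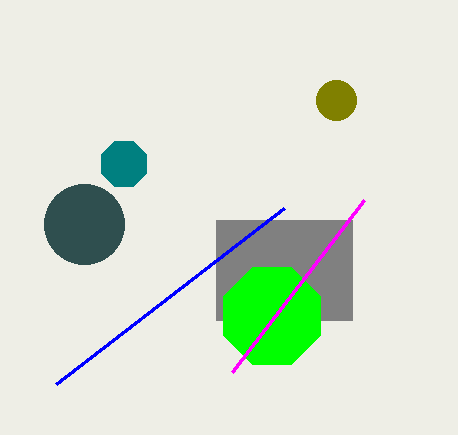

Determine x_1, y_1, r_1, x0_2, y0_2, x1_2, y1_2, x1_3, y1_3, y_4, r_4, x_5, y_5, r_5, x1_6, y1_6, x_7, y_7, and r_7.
x_1 = 336
y_1 = 100
r_1 = 20
x0_2 = 216
y0_2 = 220
x1_2 = 352
y1_2 = 320
x1_3 = 284
y1_3 = 208
y_4 = 224
r_4 = 40
x_5 = 272
y_5 = 316
r_5 = 52
x1_6 = 232
y1_6 = 372
x_7 = 124
y_7 = 164
r_7 = 24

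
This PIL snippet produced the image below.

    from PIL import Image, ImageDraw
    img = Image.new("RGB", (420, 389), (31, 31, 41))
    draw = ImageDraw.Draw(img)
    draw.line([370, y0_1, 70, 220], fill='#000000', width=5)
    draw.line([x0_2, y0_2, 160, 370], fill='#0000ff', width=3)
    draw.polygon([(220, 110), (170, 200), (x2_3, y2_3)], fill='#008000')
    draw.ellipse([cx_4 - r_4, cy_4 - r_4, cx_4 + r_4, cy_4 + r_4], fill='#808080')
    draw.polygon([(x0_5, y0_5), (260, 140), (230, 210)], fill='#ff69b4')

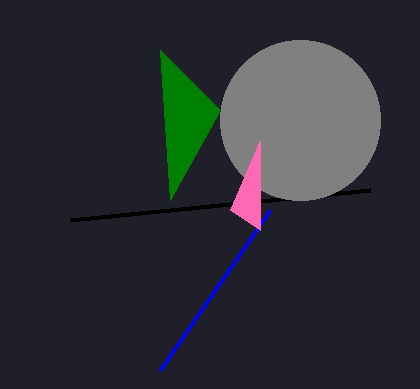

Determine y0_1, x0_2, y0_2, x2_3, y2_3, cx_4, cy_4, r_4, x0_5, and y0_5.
y0_1 = 190, x0_2 = 270, y0_2 = 210, x2_3 = 160, y2_3 = 50, cx_4 = 300, cy_4 = 120, r_4 = 80, x0_5 = 260, y0_5 = 230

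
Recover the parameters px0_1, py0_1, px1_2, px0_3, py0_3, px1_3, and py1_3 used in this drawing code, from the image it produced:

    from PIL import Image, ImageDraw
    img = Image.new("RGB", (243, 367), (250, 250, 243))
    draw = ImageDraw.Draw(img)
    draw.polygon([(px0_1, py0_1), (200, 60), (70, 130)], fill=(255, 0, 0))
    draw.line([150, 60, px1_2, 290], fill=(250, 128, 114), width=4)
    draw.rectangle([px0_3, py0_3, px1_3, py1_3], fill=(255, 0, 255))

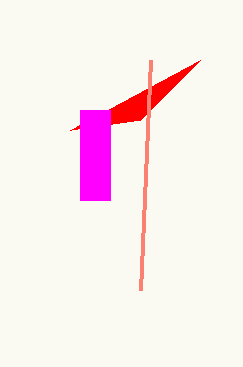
px0_1 = 140, py0_1 = 120, px1_2 = 140, px0_3 = 80, py0_3 = 110, px1_3 = 110, py1_3 = 200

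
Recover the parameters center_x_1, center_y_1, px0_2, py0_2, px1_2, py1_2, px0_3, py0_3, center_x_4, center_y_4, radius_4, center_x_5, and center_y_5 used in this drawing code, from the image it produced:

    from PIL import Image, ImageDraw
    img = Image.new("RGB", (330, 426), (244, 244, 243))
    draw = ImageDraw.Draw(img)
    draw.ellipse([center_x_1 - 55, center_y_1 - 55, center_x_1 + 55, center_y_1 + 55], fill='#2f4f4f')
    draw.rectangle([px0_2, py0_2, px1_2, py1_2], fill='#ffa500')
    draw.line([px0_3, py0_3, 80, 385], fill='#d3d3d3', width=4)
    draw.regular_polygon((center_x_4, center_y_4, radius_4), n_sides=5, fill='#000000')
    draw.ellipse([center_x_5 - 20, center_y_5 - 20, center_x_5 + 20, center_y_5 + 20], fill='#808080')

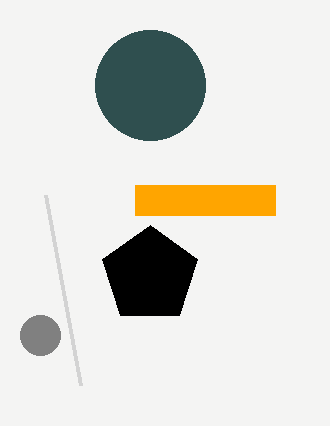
center_x_1 = 150
center_y_1 = 85
px0_2 = 135
py0_2 = 185
px1_2 = 275
py1_2 = 215
px0_3 = 45
py0_3 = 195
center_x_4 = 150
center_y_4 = 275
radius_4 = 50
center_x_5 = 40
center_y_5 = 335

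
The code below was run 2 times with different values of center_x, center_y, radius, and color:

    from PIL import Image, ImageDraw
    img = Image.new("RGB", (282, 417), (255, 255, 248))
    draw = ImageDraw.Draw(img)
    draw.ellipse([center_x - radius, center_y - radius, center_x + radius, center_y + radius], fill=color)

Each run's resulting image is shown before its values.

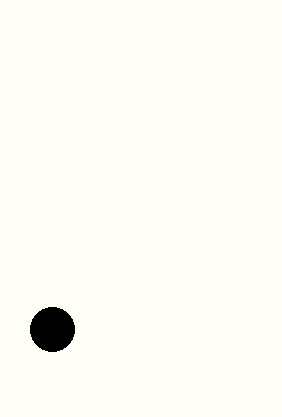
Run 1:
center_x = 52
center_y = 329
radius = 22
color = 'black'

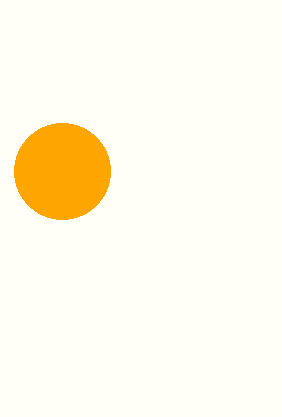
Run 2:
center_x = 62, center_y = 171, radius = 48, color = 'orange'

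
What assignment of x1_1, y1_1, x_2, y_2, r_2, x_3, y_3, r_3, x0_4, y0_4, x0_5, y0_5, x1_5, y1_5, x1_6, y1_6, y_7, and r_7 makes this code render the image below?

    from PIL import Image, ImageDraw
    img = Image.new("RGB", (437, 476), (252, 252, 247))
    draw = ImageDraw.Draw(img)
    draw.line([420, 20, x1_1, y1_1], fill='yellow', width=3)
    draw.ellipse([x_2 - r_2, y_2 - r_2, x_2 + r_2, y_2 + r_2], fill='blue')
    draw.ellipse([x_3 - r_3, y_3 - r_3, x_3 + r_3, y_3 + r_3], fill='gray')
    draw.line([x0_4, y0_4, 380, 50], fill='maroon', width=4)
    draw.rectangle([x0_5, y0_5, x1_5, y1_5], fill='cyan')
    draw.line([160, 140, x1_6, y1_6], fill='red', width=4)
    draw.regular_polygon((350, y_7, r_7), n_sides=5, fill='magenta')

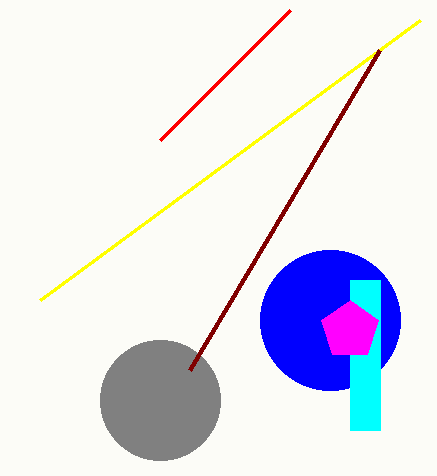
x1_1 = 40; y1_1 = 300; x_2 = 330; y_2 = 320; r_2 = 70; x_3 = 160; y_3 = 400; r_3 = 60; x0_4 = 190; y0_4 = 370; x0_5 = 350; y0_5 = 280; x1_5 = 380; y1_5 = 430; x1_6 = 290; y1_6 = 10; y_7 = 330; r_7 = 30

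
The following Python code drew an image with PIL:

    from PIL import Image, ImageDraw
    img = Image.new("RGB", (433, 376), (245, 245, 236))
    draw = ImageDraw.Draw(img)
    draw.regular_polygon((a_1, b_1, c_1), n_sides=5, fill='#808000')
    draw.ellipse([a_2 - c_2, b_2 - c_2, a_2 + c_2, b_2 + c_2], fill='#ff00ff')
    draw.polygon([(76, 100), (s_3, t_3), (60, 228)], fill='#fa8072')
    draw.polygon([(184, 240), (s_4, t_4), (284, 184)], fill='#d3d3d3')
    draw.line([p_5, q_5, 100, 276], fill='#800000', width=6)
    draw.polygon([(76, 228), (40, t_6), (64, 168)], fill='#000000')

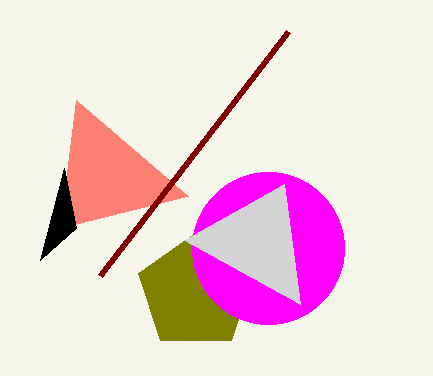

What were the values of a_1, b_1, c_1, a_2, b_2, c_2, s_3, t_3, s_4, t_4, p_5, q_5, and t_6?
a_1 = 196, b_1 = 292, c_1 = 60, a_2 = 268, b_2 = 248, c_2 = 76, s_3 = 188, t_3 = 196, s_4 = 300, t_4 = 304, p_5 = 288, q_5 = 32, t_6 = 260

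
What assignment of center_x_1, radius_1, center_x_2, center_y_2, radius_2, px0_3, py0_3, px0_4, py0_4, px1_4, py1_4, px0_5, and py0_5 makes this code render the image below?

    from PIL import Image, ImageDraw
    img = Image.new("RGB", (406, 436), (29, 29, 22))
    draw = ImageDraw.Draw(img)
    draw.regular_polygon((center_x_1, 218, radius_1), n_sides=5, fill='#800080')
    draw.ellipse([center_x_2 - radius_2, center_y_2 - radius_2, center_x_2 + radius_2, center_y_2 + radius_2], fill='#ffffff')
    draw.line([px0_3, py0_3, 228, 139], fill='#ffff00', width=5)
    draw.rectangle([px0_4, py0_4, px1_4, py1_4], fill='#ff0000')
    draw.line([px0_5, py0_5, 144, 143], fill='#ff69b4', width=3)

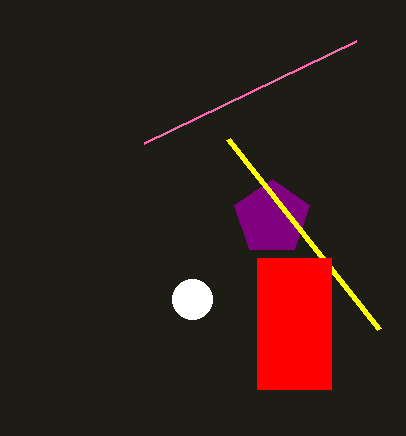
center_x_1 = 272, radius_1 = 39, center_x_2 = 192, center_y_2 = 299, radius_2 = 20, px0_3 = 379, py0_3 = 329, px0_4 = 257, py0_4 = 258, px1_4 = 331, py1_4 = 389, px0_5 = 356, py0_5 = 41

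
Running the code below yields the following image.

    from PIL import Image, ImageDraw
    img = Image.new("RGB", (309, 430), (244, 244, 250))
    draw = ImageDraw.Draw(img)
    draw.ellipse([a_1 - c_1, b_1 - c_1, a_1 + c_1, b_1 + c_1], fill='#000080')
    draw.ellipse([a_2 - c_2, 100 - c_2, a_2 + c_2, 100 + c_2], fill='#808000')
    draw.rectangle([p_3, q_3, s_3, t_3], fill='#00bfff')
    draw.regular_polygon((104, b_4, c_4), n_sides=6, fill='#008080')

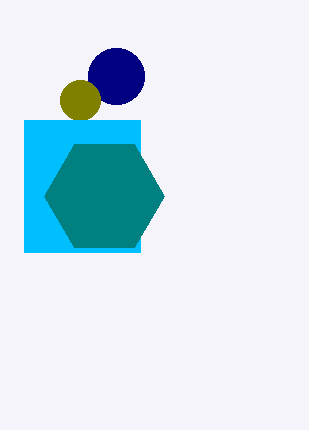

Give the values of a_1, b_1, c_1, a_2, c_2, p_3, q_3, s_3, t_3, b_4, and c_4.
a_1 = 116, b_1 = 76, c_1 = 28, a_2 = 80, c_2 = 20, p_3 = 24, q_3 = 120, s_3 = 140, t_3 = 252, b_4 = 196, c_4 = 60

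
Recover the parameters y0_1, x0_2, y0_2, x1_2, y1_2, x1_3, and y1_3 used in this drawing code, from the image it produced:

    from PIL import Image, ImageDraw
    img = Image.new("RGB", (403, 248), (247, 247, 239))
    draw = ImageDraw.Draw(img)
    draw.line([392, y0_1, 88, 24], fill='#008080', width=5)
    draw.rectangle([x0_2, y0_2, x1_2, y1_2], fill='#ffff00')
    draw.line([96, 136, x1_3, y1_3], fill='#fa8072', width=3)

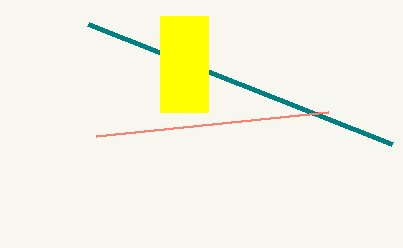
y0_1 = 144
x0_2 = 160
y0_2 = 16
x1_2 = 208
y1_2 = 112
x1_3 = 328
y1_3 = 112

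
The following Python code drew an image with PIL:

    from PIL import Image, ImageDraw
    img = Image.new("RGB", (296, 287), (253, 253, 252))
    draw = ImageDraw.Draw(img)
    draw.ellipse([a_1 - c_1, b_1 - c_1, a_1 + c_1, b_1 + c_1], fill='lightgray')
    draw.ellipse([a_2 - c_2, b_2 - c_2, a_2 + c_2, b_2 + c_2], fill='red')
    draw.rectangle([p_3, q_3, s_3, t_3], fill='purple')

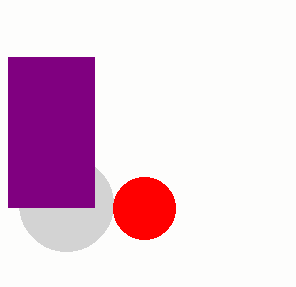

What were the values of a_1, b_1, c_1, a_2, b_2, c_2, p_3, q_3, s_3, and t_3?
a_1 = 66, b_1 = 204, c_1 = 47, a_2 = 144, b_2 = 208, c_2 = 31, p_3 = 8, q_3 = 57, s_3 = 94, t_3 = 207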